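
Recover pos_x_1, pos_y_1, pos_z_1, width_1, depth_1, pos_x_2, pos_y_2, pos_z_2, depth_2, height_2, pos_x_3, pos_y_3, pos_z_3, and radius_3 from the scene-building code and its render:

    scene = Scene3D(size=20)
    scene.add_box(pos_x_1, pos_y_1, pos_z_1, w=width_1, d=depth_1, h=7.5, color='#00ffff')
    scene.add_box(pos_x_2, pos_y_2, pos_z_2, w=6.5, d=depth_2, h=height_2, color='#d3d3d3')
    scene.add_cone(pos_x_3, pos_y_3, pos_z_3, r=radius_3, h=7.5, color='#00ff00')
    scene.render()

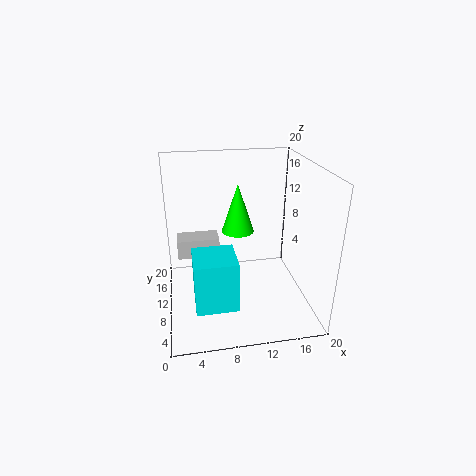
pos_x_1 = 3.5, pos_y_1 = 6, pos_z_1 = 0.5, width_1 = 6, depth_1 = 6, pos_x_2 = 1.5, pos_y_2 = 15, pos_z_2 = 4.5, depth_2 = 3.5, height_2 = 3, pos_x_3 = 11, pos_y_3 = 15.5, pos_z_3 = 8.5, radius_3 = 2.5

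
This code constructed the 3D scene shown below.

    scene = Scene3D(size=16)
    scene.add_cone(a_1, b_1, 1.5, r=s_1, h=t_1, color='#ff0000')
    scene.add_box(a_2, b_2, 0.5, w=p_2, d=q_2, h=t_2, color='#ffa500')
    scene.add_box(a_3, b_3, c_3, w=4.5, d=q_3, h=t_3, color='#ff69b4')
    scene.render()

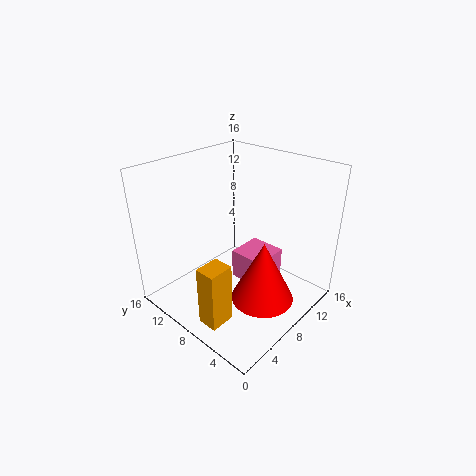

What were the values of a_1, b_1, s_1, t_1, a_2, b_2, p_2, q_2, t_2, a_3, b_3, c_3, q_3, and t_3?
a_1 = 8.25, b_1 = 4.5, s_1 = 3.5, t_1 = 7, a_2 = 1.5, b_2 = 5.5, p_2 = 2.75, q_2 = 2.25, t_2 = 6.75, a_3 = 10.25, b_3 = 6.5, c_3 = 0.25, q_3 = 4.5, t_3 = 3.75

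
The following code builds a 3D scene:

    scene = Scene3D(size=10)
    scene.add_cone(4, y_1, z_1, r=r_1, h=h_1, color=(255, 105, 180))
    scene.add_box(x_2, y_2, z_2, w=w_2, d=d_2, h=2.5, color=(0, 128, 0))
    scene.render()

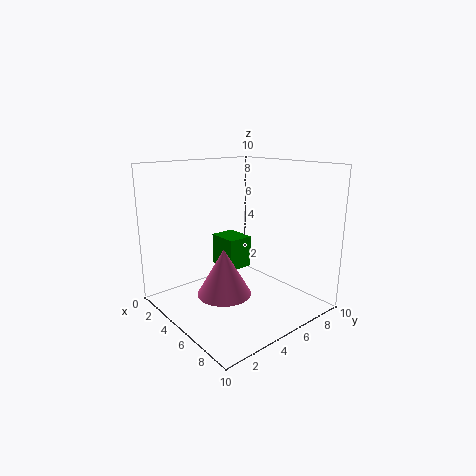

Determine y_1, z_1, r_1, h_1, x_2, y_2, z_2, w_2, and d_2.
y_1 = 4.5
z_1 = 0.5
r_1 = 2
h_1 = 3.5
x_2 = 0.5
y_2 = 6
z_2 = 1.5
w_2 = 2.5
d_2 = 2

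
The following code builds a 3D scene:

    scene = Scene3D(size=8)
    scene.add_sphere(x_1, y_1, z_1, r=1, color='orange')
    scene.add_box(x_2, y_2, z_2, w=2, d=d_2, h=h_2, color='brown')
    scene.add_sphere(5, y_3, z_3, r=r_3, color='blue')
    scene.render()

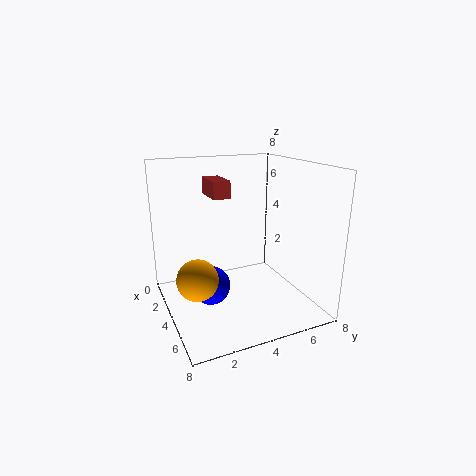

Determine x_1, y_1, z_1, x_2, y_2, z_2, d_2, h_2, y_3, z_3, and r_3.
x_1 = 6; y_1 = 1; z_1 = 3; x_2 = 1; y_2 = 3; z_2 = 6; d_2 = 1; h_2 = 1; y_3 = 2; z_3 = 2; r_3 = 1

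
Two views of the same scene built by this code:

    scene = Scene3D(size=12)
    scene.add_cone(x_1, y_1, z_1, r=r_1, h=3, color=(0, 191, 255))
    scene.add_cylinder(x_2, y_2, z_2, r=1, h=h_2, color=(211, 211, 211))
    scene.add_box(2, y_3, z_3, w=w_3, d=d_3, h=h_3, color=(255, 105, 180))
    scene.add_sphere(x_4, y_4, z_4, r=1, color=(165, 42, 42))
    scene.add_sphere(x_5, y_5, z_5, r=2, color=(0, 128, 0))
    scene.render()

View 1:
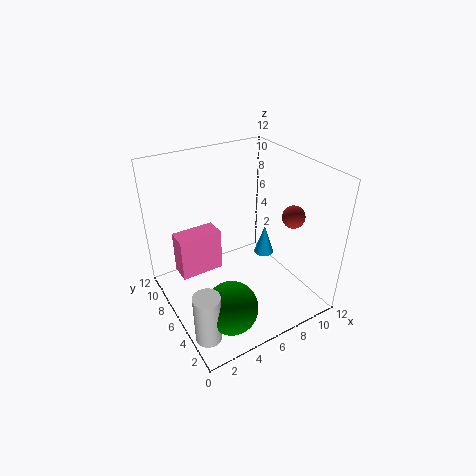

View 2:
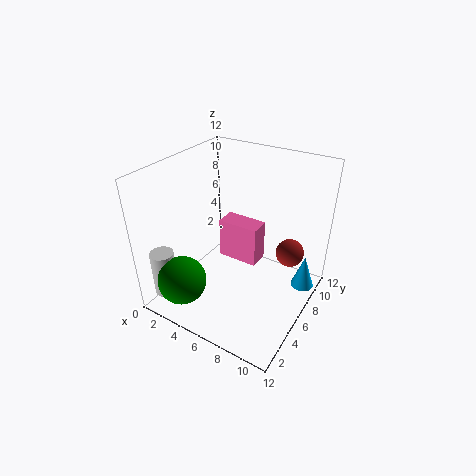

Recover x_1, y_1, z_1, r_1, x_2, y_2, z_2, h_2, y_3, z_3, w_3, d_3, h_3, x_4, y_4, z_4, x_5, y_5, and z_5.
x_1 = 11; y_1 = 9; z_1 = 1; r_1 = 1; x_2 = 1; y_2 = 2; z_2 = 1; h_2 = 4; y_3 = 9; z_3 = 1; w_3 = 4; d_3 = 2; h_3 = 4; x_4 = 11; y_4 = 5; z_4 = 7; x_5 = 3; y_5 = 2; z_5 = 3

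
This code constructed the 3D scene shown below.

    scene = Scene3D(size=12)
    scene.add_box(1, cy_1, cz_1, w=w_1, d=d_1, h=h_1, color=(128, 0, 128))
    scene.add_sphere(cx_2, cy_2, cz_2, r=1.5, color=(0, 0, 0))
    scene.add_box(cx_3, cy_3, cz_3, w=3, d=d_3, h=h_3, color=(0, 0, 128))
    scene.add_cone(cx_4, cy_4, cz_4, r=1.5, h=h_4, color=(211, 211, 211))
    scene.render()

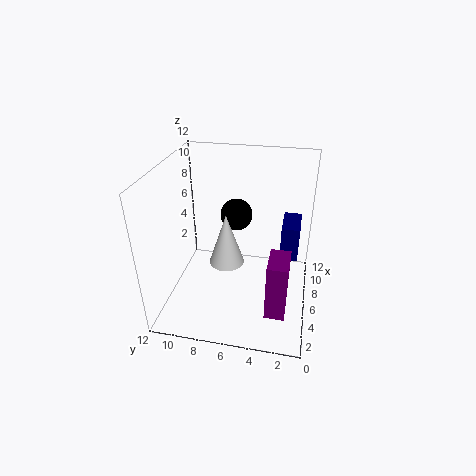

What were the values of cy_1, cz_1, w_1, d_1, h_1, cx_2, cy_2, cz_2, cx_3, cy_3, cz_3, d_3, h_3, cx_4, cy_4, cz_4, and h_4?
cy_1 = 1.5
cz_1 = 2.5
w_1 = 2.5
d_1 = 1.5
h_1 = 4.5
cx_2 = 10
cy_2 = 7
cz_2 = 6
cx_3 = 6.5
cy_3 = 1
cz_3 = 4
d_3 = 1.5
h_3 = 3
cx_4 = 6
cy_4 = 7
cz_4 = 3.5
h_4 = 4.5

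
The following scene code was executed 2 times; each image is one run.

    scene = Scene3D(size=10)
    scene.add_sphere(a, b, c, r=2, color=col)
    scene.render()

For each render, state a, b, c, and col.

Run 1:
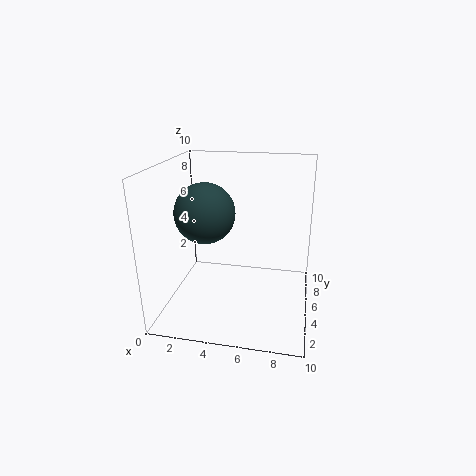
a = 3; b = 4; c = 7; col = 'darkslategray'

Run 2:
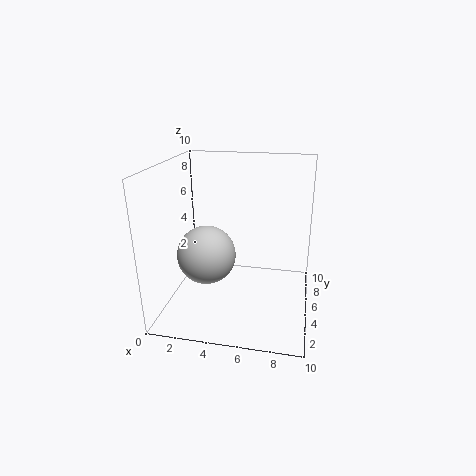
a = 3; b = 4; c = 4; col = 'lightgray'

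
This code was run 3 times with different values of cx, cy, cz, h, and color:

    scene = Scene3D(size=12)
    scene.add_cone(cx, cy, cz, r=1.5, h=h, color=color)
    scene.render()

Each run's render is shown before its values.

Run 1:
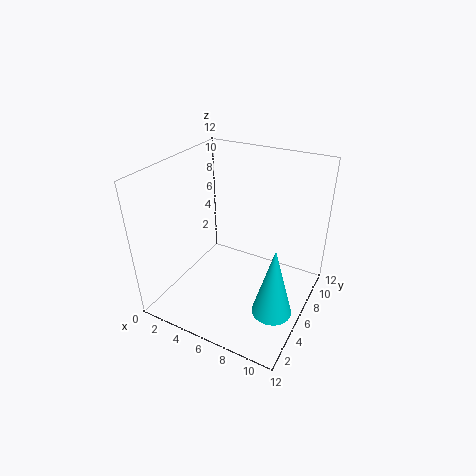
cx = 10.5; cy = 3; cz = 2.5; h = 5.5; color = 'cyan'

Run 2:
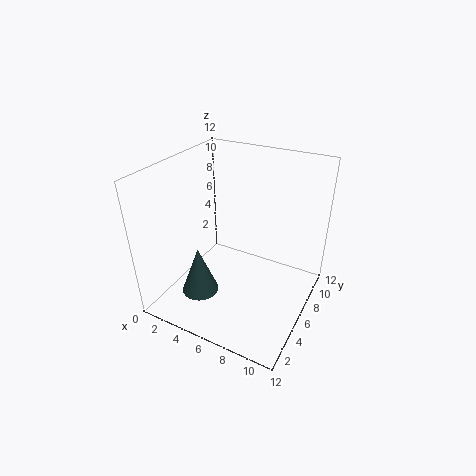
cx = 4; cy = 3; cz = 2; h = 4; color = 'darkslategray'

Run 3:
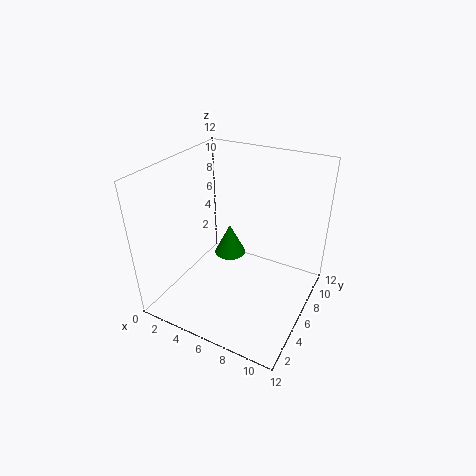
cx = 3.5; cy = 9; cz = 2; h = 3; color = 'green'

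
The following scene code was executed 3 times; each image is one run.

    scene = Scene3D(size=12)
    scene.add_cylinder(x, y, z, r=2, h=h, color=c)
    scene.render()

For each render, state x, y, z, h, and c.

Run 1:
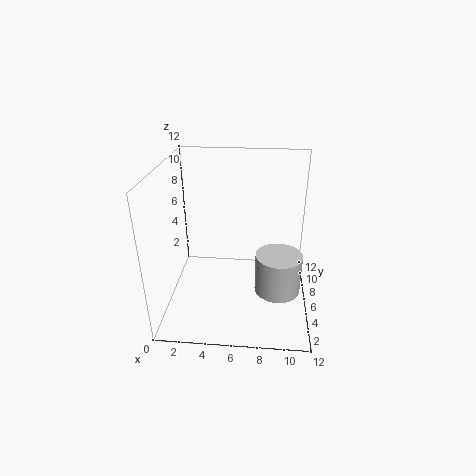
x = 9.5, y = 6, z = 1, h = 3.5, c = 'lightgray'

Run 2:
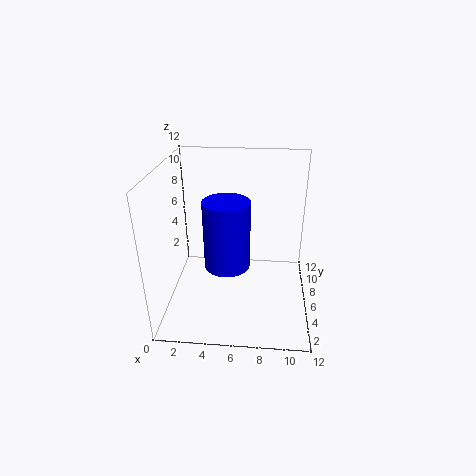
x = 5, y = 6.5, z = 3, h = 6, c = 'blue'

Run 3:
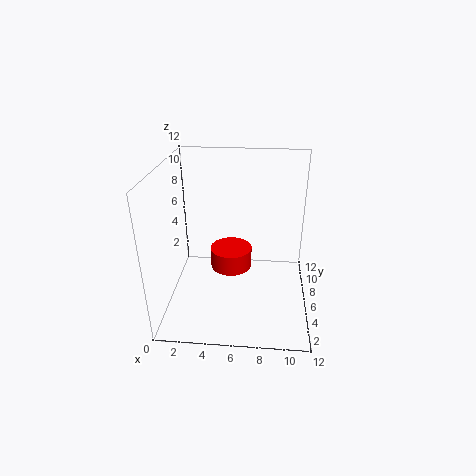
x = 5, y = 9.5, z = 1, h = 2, c = 'red'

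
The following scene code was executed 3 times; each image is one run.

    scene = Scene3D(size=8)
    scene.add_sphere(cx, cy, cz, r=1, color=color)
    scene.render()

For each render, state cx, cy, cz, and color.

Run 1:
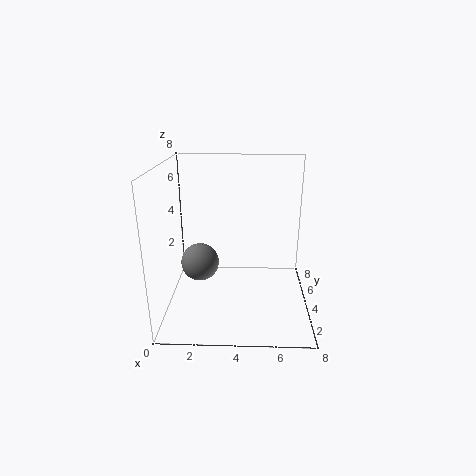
cx = 2; cy = 3; cz = 3; color = 'gray'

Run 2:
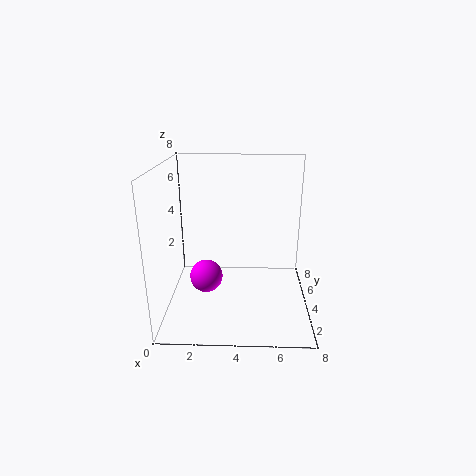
cx = 2; cy = 5; cz = 1; color = 'magenta'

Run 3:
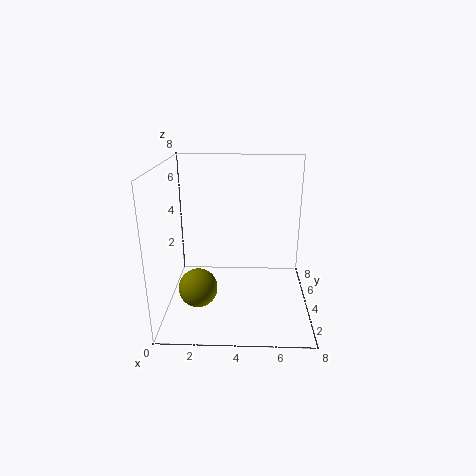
cx = 2; cy = 2; cz = 2; color = 'olive'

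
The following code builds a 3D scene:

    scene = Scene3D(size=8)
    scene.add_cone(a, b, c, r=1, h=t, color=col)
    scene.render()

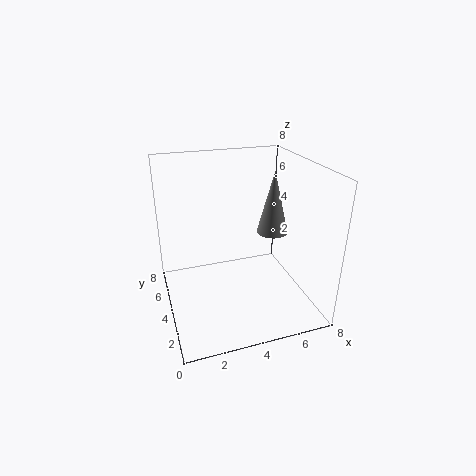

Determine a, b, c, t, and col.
a = 7
b = 6
c = 3
t = 4
col = 'gray'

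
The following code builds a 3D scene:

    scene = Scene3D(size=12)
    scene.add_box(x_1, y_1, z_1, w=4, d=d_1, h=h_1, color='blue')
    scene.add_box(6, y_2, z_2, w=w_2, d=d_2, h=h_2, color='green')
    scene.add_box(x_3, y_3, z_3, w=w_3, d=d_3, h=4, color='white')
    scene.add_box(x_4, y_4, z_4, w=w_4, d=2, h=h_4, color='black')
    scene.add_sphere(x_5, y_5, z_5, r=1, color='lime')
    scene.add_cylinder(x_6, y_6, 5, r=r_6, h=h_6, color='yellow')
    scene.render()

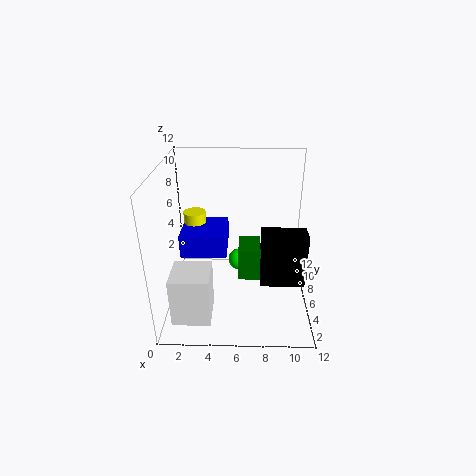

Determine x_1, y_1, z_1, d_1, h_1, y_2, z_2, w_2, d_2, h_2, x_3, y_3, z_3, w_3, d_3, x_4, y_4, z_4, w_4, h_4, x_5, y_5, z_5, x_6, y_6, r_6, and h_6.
x_1 = 1; y_1 = 6; z_1 = 4; d_1 = 4; h_1 = 2; y_2 = 7; z_2 = 1; w_2 = 2; d_2 = 3; h_2 = 3; x_3 = 1; y_3 = 1; z_3 = 1; w_3 = 3; d_3 = 3; x_4 = 8; y_4 = 6; z_4 = 1; w_4 = 4; h_4 = 5; x_5 = 6; y_5 = 9; z_5 = 2; x_6 = 2; y_6 = 9; r_6 = 1; h_6 = 2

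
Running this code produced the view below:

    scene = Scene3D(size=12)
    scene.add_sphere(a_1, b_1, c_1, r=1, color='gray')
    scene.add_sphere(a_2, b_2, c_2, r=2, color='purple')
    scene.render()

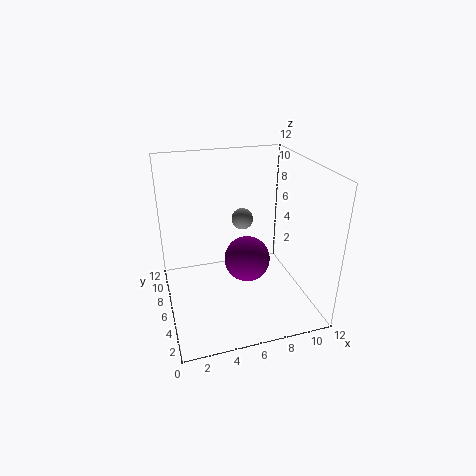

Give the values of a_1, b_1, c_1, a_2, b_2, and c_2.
a_1 = 7.5; b_1 = 9.5; c_1 = 6; a_2 = 7; b_2 = 6.5; c_2 = 3.5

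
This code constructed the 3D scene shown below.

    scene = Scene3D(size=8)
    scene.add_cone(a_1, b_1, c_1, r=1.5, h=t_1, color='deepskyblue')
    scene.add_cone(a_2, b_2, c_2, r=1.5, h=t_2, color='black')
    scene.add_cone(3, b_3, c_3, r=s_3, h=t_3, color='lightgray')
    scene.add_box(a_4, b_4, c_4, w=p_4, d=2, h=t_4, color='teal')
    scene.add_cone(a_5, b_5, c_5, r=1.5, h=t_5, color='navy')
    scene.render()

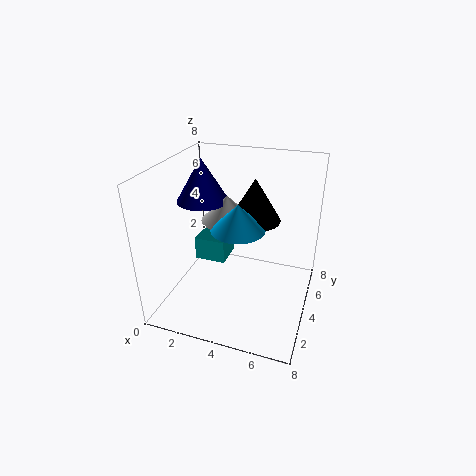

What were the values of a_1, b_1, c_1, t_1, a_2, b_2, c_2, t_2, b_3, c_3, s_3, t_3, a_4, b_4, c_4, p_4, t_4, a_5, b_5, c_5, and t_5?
a_1 = 4
b_1 = 4
c_1 = 4.5
t_1 = 1.5
a_2 = 4.5
b_2 = 5.5
c_2 = 4.5
t_2 = 2.5
b_3 = 5
c_3 = 4.5
s_3 = 1.5
t_3 = 1.5
a_4 = 0.5
b_4 = 5.5
c_4 = 1
p_4 = 2
t_4 = 1.5
a_5 = 1.5
b_5 = 5
c_5 = 5.5
t_5 = 2.5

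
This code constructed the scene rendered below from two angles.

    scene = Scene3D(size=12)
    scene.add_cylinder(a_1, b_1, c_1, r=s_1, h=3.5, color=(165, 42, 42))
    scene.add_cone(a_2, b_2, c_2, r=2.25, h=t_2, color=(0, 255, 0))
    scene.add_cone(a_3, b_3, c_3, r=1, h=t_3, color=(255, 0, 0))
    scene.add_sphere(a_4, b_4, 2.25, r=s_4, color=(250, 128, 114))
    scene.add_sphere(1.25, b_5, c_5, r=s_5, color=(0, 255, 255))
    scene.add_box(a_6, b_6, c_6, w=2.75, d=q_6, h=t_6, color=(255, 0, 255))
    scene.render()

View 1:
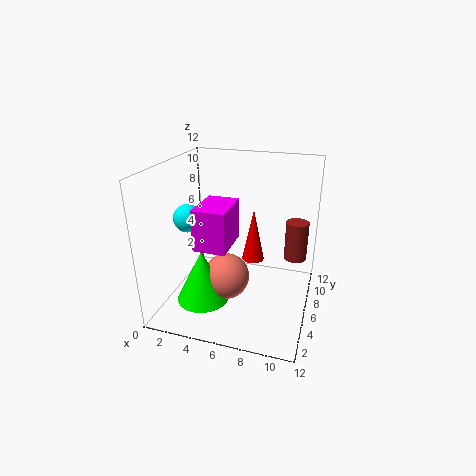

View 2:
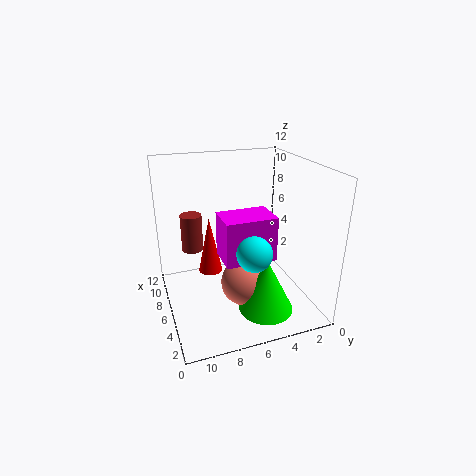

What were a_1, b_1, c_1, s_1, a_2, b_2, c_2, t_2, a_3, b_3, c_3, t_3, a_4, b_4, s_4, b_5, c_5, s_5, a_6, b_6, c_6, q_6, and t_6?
a_1 = 10.5
b_1 = 9
c_1 = 3.25
s_1 = 1
a_2 = 3.25
b_2 = 4.5
c_2 = 0.5
t_2 = 4.5
a_3 = 6.75
b_3 = 8.25
c_3 = 3
t_3 = 4.75
a_4 = 5
b_4 = 5.75
s_4 = 2
b_5 = 6.5
c_5 = 7
s_5 = 1.25
a_6 = 2.75
b_6 = 4
c_6 = 5.25
q_6 = 4
t_6 = 3.5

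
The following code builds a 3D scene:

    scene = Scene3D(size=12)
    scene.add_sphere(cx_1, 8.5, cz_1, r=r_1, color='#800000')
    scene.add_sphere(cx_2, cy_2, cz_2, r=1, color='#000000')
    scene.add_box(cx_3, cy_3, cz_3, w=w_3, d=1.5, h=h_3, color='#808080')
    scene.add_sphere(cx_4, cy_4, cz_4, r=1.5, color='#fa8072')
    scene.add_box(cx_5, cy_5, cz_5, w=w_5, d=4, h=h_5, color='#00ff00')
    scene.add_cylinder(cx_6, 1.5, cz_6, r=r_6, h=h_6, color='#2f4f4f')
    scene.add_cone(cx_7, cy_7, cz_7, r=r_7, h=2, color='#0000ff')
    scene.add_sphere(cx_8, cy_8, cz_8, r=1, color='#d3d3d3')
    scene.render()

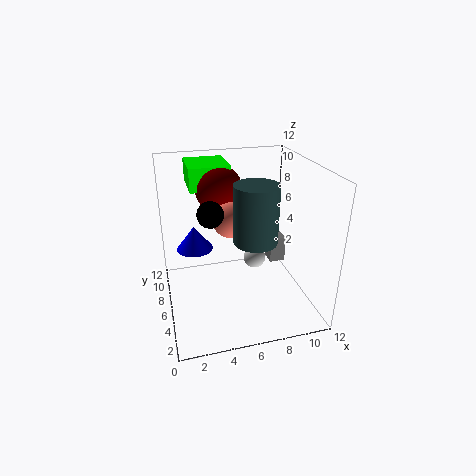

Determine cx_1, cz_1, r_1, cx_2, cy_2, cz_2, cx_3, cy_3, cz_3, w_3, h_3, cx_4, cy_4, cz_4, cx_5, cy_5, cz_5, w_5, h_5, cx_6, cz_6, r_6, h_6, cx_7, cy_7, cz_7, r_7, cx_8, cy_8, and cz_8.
cx_1 = 5, cz_1 = 9.5, r_1 = 2, cx_2 = 3.5, cy_2 = 4.5, cz_2 = 9, cx_3 = 10, cy_3 = 8.5, cz_3 = 1.5, w_3 = 1.5, h_3 = 2.5, cx_4 = 5.5, cy_4 = 6.5, cz_4 = 7.5, cx_5 = 2.5, cy_5 = 8, cz_5 = 9.5, w_5 = 3.5, h_5 = 2, cx_6 = 6, cz_6 = 8, r_6 = 1.5, h_6 = 4, cx_7 = 2.5, cy_7 = 7, cz_7 = 5, r_7 = 1.5, cx_8 = 8, cy_8 = 7.5, cz_8 = 3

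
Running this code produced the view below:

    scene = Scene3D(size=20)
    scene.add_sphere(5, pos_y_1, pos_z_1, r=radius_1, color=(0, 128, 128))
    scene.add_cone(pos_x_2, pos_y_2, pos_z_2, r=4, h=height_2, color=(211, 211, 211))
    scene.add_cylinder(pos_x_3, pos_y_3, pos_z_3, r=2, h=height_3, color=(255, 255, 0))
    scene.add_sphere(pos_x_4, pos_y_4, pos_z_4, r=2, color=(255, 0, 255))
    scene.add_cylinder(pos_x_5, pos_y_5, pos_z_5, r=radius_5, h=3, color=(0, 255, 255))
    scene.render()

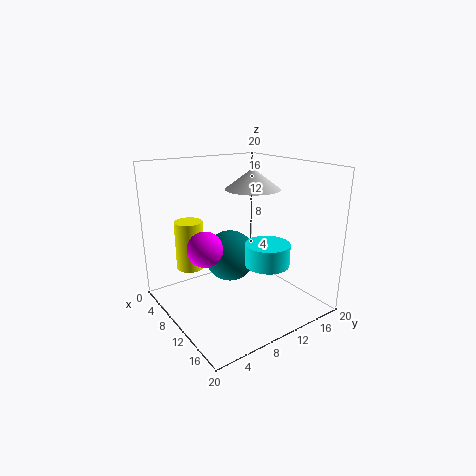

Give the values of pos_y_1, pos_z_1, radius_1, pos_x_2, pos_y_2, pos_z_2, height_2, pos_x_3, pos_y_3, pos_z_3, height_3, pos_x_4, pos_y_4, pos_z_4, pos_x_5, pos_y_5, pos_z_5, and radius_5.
pos_y_1 = 12; pos_z_1 = 5; radius_1 = 4; pos_x_2 = 8; pos_y_2 = 14; pos_z_2 = 16; height_2 = 3; pos_x_3 = 5; pos_y_3 = 5; pos_z_3 = 5; height_3 = 7; pos_x_4 = 15; pos_y_4 = 2; pos_z_4 = 12; pos_x_5 = 14; pos_y_5 = 12; pos_z_5 = 7; radius_5 = 3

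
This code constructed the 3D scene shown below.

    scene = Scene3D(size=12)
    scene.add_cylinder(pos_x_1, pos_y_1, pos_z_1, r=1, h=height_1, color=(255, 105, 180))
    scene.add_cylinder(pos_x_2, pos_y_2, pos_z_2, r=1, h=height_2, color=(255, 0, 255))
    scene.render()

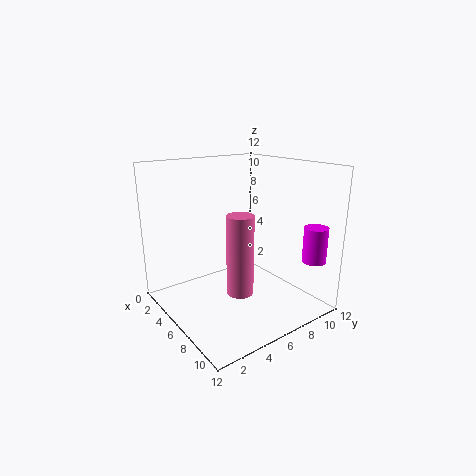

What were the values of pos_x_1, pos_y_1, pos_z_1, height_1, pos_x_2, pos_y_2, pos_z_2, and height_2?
pos_x_1 = 9, pos_y_1 = 4, pos_z_1 = 3, height_1 = 6, pos_x_2 = 10, pos_y_2 = 11, pos_z_2 = 4, height_2 = 3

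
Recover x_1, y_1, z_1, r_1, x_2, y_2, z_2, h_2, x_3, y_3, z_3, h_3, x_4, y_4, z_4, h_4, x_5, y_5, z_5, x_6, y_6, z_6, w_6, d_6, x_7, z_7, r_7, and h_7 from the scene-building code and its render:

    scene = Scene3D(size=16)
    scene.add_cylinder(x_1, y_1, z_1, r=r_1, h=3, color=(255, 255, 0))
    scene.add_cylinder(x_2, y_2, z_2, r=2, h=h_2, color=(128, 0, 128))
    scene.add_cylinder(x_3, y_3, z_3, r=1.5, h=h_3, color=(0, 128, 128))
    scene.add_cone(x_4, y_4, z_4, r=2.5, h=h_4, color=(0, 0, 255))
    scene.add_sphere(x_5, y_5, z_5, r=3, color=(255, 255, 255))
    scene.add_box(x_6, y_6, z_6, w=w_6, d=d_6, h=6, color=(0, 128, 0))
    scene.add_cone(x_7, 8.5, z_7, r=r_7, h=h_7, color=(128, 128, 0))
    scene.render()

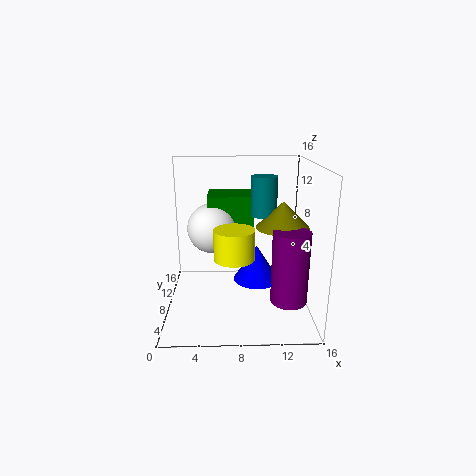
x_1 = 7.5; y_1 = 3.5; z_1 = 7.5; r_1 = 2; x_2 = 13.5; y_2 = 5.5; z_2 = 1.5; h_2 = 8; x_3 = 11; y_3 = 10; z_3 = 10; h_3 = 4.5; x_4 = 10; y_4 = 7; z_4 = 3.5; h_4 = 4; x_5 = 5; y_5 = 11.5; z_5 = 8; x_6 = 4.5; y_6 = 10.5; z_6 = 6; w_6 = 5.5; d_6 = 5; x_7 = 13; z_7 = 9; r_7 = 3; h_7 = 3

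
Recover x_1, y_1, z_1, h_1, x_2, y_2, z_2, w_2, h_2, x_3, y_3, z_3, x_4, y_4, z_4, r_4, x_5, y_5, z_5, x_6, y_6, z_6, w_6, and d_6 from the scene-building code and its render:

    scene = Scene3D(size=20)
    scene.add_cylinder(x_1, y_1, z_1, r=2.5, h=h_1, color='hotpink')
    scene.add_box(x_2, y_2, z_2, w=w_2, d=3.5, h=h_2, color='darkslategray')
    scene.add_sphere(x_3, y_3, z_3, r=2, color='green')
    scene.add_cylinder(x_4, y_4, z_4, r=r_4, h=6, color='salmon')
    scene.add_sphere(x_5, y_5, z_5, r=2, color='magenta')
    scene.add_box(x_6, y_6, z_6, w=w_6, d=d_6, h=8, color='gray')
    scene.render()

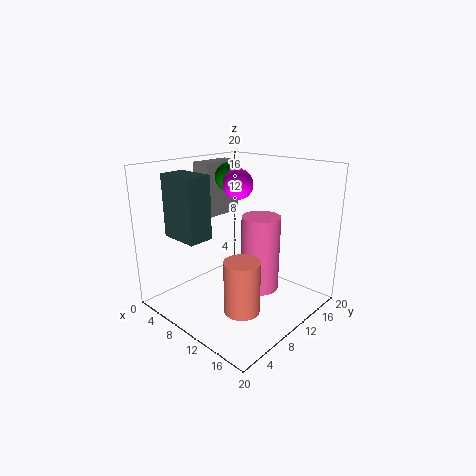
x_1 = 14; y_1 = 10; z_1 = 4; h_1 = 10; x_2 = 3; y_2 = 3; z_2 = 10.5; w_2 = 5.5; h_2 = 8.5; x_3 = 7.5; y_3 = 11; z_3 = 18; x_4 = 17.5; y_4 = 2.5; z_4 = 5.5; r_4 = 2; x_5 = 10; y_5 = 10; z_5 = 17.5; x_6 = 1; y_6 = 10; z_6 = 11.5; w_6 = 3; d_6 = 6.5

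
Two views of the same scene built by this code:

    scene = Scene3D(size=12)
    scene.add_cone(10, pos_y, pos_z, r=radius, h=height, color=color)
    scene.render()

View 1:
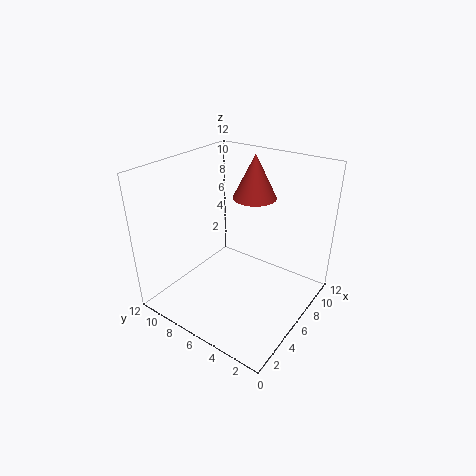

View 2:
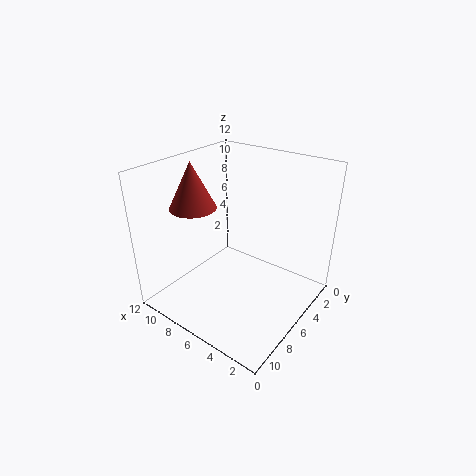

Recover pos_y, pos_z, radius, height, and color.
pos_y = 7, pos_z = 8, radius = 2, height = 4, color = 'brown'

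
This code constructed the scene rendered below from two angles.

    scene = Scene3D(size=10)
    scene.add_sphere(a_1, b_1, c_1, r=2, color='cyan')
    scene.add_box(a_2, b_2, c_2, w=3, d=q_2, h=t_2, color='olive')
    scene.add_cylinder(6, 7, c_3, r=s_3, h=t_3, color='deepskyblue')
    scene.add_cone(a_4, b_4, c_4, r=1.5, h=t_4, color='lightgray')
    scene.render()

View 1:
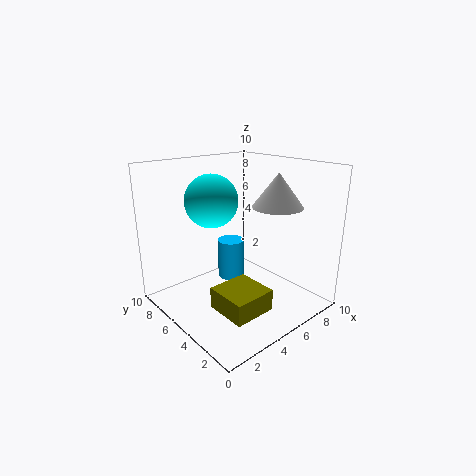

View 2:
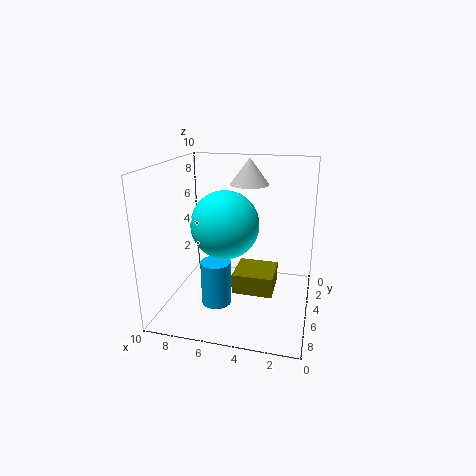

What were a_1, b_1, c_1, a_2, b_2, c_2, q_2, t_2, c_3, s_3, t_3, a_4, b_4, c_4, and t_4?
a_1 = 5
b_1 = 8
c_1 = 7
a_2 = 2.5
b_2 = 2
c_2 = 0.5
q_2 = 3
t_2 = 1.5
c_3 = 1
s_3 = 1
t_3 = 3
a_4 = 5
b_4 = 1.5
c_4 = 8
t_4 = 2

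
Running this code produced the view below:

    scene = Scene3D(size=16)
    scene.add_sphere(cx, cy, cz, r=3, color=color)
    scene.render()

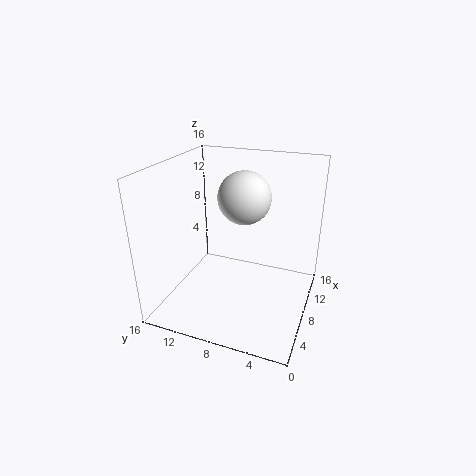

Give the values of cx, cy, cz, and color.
cx = 10; cy = 8; cz = 12; color = 'white'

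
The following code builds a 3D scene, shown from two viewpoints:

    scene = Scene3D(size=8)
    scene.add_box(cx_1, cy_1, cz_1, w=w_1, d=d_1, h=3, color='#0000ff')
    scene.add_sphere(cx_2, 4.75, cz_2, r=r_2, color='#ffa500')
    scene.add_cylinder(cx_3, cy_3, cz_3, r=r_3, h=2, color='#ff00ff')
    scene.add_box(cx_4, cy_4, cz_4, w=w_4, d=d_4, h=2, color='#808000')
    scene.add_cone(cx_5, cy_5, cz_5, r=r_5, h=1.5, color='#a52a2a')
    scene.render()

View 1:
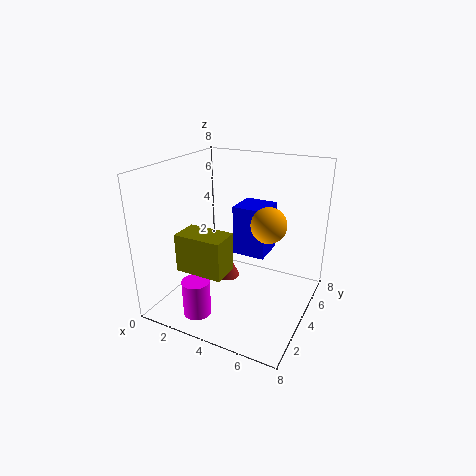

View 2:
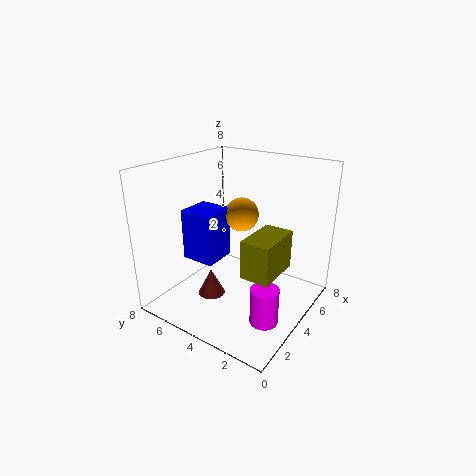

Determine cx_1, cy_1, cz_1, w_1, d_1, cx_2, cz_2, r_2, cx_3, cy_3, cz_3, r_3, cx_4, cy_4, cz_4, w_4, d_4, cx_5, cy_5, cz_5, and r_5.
cx_1 = 3
cy_1 = 5.25
cz_1 = 2.25
w_1 = 2
d_1 = 2
cx_2 = 5.5
cz_2 = 4.75
r_2 = 1
cx_3 = 2.75
cy_3 = 1.5
cz_3 = 0.25
r_3 = 0.75
cx_4 = 2
cy_4 = 1
cz_4 = 3
w_4 = 2.5
d_4 = 1.5
cx_5 = 2.75
cy_5 = 5
cz_5 = 0.75
r_5 = 0.75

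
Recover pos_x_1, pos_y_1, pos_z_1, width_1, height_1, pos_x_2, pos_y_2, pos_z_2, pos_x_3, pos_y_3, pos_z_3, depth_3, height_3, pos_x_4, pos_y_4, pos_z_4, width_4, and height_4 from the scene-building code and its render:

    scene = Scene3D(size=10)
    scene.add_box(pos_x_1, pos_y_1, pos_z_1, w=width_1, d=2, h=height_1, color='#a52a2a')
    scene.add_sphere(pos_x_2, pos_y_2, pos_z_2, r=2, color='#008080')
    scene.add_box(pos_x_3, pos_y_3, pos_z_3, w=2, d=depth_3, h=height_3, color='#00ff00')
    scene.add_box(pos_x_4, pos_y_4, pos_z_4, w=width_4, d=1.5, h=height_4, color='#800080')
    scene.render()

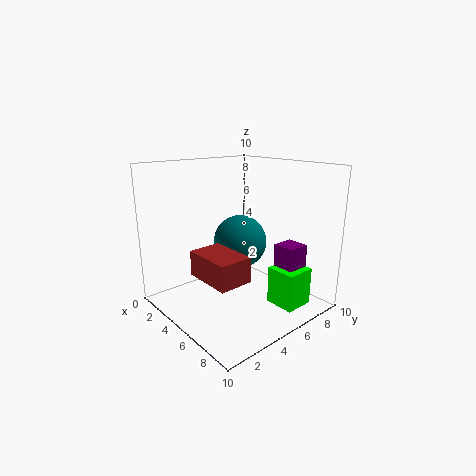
pos_x_1 = 6; pos_y_1 = 0.5; pos_z_1 = 4; width_1 = 3; height_1 = 1.5; pos_x_2 = 3.5; pos_y_2 = 6.5; pos_z_2 = 4; pos_x_3 = 7.5; pos_y_3 = 5.5; pos_z_3 = 1; depth_3 = 2; height_3 = 2.5; pos_x_4 = 7.5; pos_y_4 = 6; pos_z_4 = 3; width_4 = 1.5; height_4 = 2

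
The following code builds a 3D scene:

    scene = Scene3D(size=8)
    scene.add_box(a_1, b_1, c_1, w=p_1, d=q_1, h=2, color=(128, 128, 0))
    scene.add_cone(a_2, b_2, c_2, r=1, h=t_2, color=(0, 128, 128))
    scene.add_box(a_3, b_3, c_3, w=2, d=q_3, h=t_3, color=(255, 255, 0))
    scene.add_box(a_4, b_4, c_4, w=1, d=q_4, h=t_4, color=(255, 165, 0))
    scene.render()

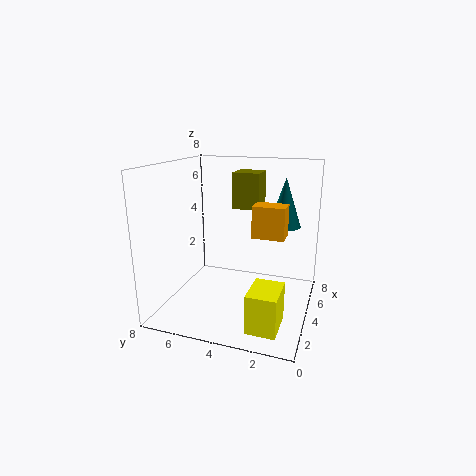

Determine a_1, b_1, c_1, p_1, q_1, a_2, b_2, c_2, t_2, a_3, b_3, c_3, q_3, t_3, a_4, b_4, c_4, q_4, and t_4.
a_1 = 4.5, b_1 = 3, c_1 = 5.5, p_1 = 1.5, q_1 = 1.5, a_2 = 7, b_2 = 2, c_2 = 4, t_2 = 3, a_3 = 0.5, b_3 = 1, c_3 = 0.5, q_3 = 1.5, t_3 = 2, a_4 = 1.5, b_4 = 1, c_4 = 5, q_4 = 1.5, t_4 = 1.5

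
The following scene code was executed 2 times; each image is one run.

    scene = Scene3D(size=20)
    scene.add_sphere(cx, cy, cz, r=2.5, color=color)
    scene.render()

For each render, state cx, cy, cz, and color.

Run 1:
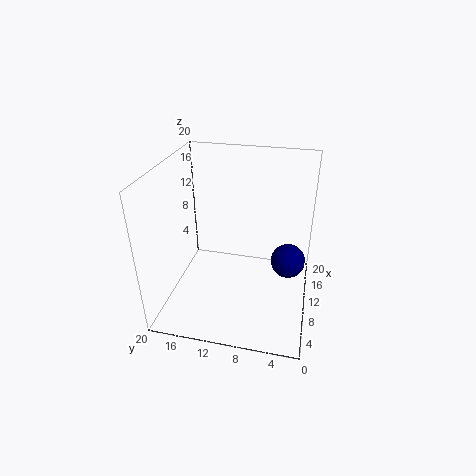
cx = 12.5, cy = 3, cz = 5.5, color = 'navy'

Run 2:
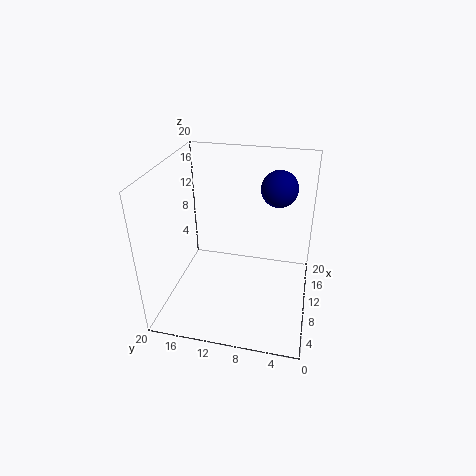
cx = 13, cy = 5, cz = 16.5, color = 'navy'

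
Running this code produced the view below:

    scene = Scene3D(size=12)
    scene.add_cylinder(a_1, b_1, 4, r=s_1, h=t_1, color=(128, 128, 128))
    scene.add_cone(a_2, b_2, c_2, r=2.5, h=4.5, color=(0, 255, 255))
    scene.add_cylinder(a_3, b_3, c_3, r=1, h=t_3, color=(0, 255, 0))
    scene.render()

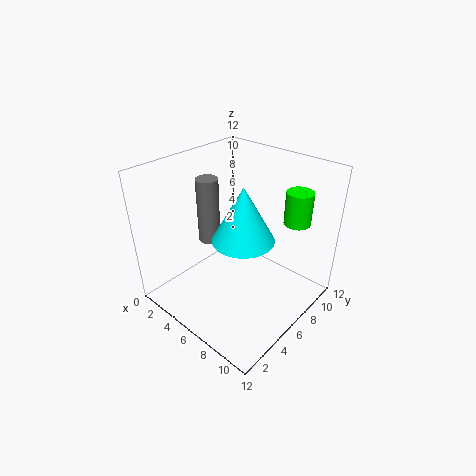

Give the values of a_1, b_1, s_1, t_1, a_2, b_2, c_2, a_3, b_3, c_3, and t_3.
a_1 = 2; b_1 = 6.5; s_1 = 1; t_1 = 6; a_2 = 7; b_2 = 5.5; c_2 = 6.5; a_3 = 10.5; b_3 = 7.5; c_3 = 8.5; t_3 = 2.5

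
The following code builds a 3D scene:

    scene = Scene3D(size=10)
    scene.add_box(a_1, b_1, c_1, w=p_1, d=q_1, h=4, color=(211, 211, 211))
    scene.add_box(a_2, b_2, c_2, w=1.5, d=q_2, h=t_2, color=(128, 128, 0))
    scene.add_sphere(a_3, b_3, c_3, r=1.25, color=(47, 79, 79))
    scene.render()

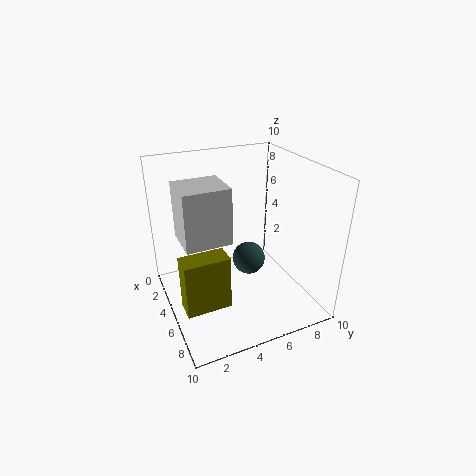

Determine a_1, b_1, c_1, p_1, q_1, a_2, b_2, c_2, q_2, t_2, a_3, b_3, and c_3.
a_1 = 2.25
b_1 = 1.25
c_1 = 4.75
p_1 = 3
q_1 = 3.25
a_2 = 5.75
b_2 = 0.5
c_2 = 1.25
q_2 = 3
t_2 = 3.75
a_3 = 3.75
b_3 = 6.5
c_3 = 2.25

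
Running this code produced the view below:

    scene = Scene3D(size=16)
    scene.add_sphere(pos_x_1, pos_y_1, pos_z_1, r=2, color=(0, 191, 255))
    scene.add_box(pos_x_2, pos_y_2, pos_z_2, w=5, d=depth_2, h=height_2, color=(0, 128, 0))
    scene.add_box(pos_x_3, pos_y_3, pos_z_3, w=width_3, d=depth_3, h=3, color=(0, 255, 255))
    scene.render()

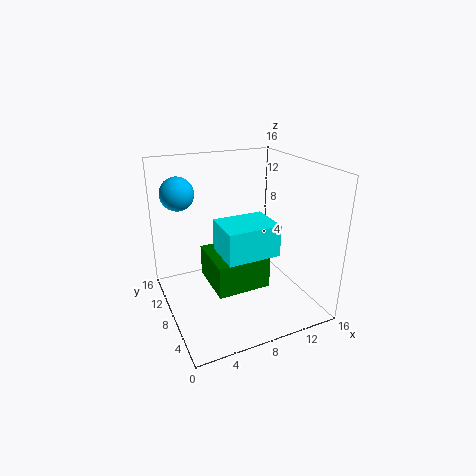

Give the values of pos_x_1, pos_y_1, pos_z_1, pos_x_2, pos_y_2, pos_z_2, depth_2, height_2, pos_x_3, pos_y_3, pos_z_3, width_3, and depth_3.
pos_x_1 = 3; pos_y_1 = 14; pos_z_1 = 12; pos_x_2 = 3; pos_y_2 = 1; pos_z_2 = 6; depth_2 = 5; height_2 = 3; pos_x_3 = 4; pos_y_3 = 1; pos_z_3 = 9; width_3 = 5; depth_3 = 4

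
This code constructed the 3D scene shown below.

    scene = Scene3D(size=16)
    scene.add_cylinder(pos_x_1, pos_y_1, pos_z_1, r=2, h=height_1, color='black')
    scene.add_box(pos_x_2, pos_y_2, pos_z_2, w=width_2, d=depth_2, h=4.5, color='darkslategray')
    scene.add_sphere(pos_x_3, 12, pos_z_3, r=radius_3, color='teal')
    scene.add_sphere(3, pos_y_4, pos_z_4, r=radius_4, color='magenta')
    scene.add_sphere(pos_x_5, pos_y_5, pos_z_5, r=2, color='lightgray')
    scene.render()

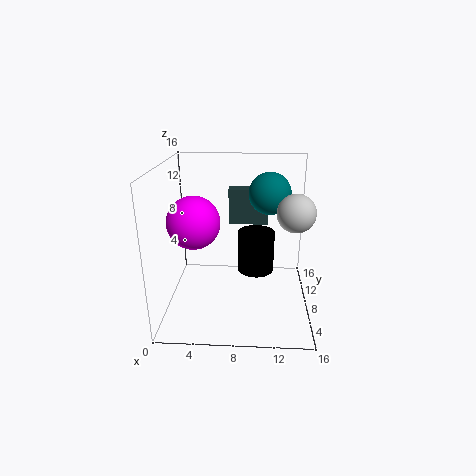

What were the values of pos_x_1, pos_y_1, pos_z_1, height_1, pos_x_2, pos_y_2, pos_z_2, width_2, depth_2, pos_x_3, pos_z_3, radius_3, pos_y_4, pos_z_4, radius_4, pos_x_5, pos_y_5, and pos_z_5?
pos_x_1 = 10; pos_y_1 = 7.5; pos_z_1 = 4.5; height_1 = 4.5; pos_x_2 = 6.5; pos_y_2 = 13.5; pos_z_2 = 7.5; width_2 = 5; depth_2 = 2; pos_x_3 = 11.5; pos_z_3 = 12; radius_3 = 2.5; pos_y_4 = 8.5; pos_z_4 = 9.5; radius_4 = 3; pos_x_5 = 14; pos_y_5 = 6.5; pos_z_5 = 11.5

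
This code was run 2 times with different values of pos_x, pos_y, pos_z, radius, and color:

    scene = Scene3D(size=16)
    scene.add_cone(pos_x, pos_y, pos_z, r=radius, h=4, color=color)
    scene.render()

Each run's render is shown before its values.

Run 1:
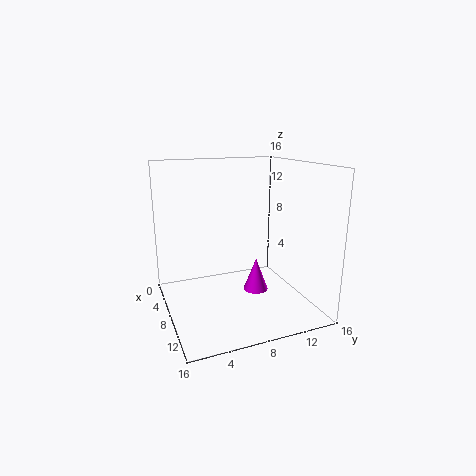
pos_x = 6.5; pos_y = 11; pos_z = 0.5; radius = 1.5; color = 'magenta'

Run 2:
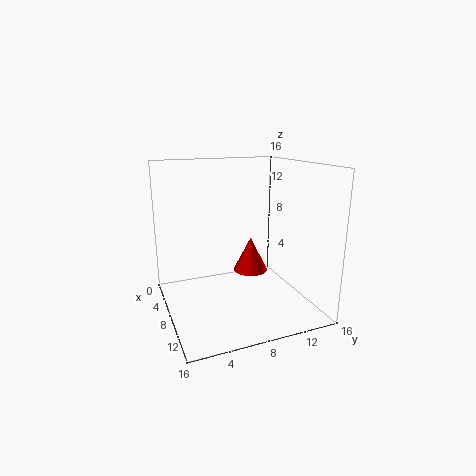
pos_x = 7; pos_y = 10; pos_z = 3.5; radius = 2; color = 'red'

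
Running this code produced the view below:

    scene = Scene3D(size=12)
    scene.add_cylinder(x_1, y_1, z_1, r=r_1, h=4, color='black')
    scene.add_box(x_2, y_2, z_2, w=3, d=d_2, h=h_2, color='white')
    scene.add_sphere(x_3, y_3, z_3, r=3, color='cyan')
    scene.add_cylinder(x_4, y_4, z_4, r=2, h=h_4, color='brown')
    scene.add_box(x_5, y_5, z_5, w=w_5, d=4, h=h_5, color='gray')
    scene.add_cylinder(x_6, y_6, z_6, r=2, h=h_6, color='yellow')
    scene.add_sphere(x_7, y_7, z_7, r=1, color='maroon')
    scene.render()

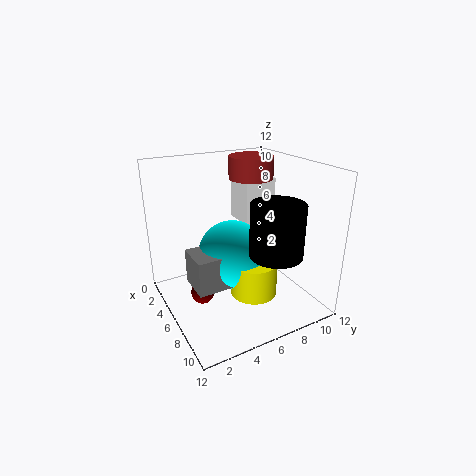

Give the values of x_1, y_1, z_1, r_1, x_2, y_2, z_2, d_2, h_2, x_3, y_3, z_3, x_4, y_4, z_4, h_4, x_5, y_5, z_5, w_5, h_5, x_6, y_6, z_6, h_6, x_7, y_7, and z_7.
x_1 = 10, y_1 = 7, z_1 = 6, r_1 = 2, x_2 = 1, y_2 = 8, z_2 = 6, d_2 = 3, h_2 = 4, x_3 = 5, y_3 = 6, z_3 = 4, x_4 = 3, y_4 = 9, z_4 = 10, h_4 = 2, x_5 = 4, y_5 = 2, z_5 = 2, w_5 = 3, h_5 = 3, x_6 = 7, y_6 = 7, z_6 = 1, h_6 = 3, x_7 = 5, y_7 = 3, z_7 = 1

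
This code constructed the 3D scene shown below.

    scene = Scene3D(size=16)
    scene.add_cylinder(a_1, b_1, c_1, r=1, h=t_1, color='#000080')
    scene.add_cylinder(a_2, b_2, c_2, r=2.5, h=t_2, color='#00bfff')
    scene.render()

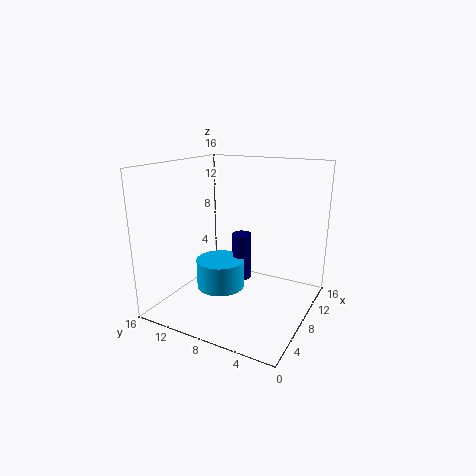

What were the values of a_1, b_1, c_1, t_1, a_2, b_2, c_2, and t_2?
a_1 = 7, b_1 = 7, c_1 = 4, t_1 = 5, a_2 = 5, b_2 = 8.5, c_2 = 3.5, t_2 = 3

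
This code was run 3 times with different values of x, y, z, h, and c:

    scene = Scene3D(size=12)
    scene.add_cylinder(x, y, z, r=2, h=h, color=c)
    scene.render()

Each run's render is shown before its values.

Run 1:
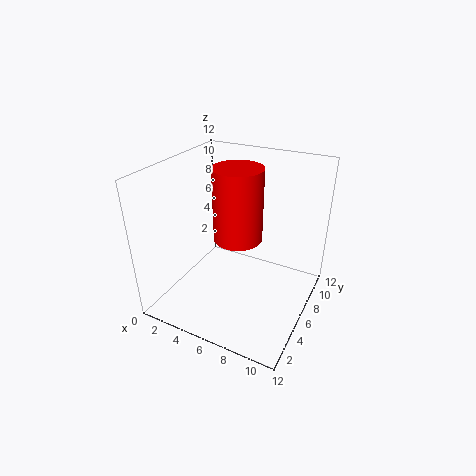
x = 6, y = 6, z = 6, h = 6, c = 'red'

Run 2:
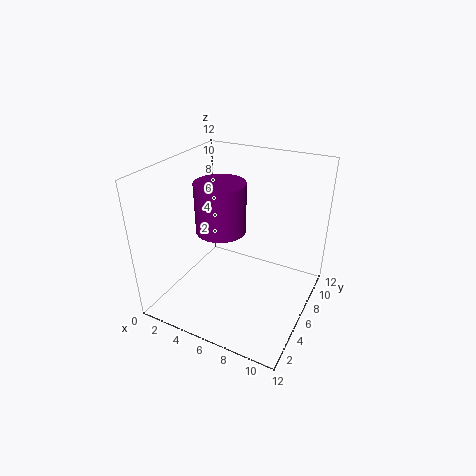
x = 5, y = 5, z = 7, h = 4, c = 'purple'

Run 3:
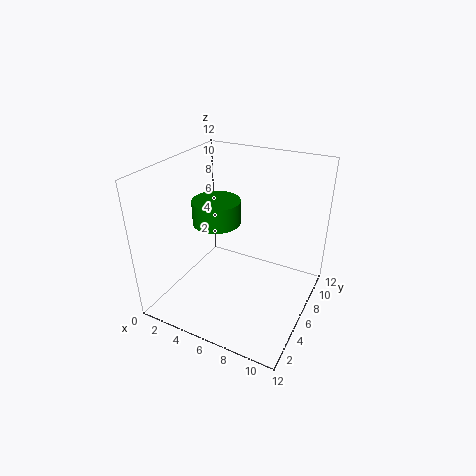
x = 4, y = 6, z = 7, h = 2, c = 'green'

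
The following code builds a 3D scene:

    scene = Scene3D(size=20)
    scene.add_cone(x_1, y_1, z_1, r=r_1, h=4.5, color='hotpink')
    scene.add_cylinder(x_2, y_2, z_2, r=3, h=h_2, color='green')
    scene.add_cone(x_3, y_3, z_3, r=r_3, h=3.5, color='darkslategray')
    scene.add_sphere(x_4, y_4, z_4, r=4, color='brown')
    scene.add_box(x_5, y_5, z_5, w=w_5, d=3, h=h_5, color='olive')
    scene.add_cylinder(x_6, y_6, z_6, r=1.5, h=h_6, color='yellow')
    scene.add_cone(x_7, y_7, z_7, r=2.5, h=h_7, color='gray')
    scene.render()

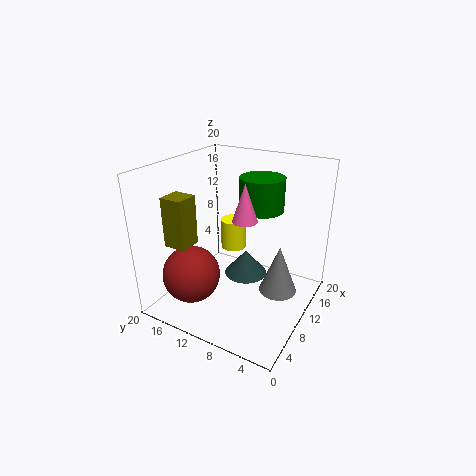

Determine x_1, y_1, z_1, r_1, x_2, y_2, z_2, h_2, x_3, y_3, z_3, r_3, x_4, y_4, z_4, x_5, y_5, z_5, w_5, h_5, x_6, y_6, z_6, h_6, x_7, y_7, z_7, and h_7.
x_1 = 5.5; y_1 = 6.5; z_1 = 15; r_1 = 1.5; x_2 = 12; y_2 = 7.5; z_2 = 14; h_2 = 4.5; x_3 = 10.5; y_3 = 9; z_3 = 4.5; r_3 = 3; x_4 = 5.5; y_4 = 15; z_4 = 5; x_5 = 2.5; y_5 = 13.5; z_5 = 10.5; w_5 = 3; h_5 = 6.5; x_6 = 5.5; y_6 = 8; z_6 = 11.5; h_6 = 3.5; x_7 = 9.5; y_7 = 3.5; z_7 = 4; h_7 = 6.5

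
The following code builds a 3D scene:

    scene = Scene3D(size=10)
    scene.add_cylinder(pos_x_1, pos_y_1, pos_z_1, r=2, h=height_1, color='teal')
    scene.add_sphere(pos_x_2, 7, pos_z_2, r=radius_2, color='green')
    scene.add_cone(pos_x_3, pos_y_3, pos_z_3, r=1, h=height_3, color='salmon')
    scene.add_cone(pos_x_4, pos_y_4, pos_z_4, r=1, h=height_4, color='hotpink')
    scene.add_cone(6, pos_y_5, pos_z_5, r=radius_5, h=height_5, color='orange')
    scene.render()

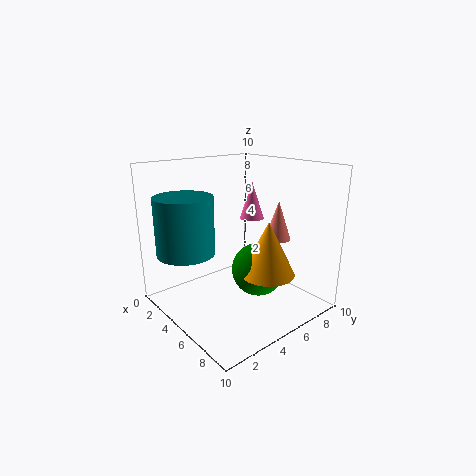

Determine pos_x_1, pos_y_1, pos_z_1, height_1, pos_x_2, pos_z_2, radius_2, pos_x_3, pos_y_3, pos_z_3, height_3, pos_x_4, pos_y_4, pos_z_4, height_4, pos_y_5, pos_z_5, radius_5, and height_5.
pos_x_1 = 3, pos_y_1 = 2, pos_z_1 = 4, height_1 = 4, pos_x_2 = 5, pos_z_2 = 2, radius_2 = 2, pos_x_3 = 5, pos_y_3 = 9, pos_z_3 = 4, height_3 = 3, pos_x_4 = 2, pos_y_4 = 9, pos_z_4 = 5, height_4 = 3, pos_y_5 = 7, pos_z_5 = 2, radius_5 = 2, height_5 = 4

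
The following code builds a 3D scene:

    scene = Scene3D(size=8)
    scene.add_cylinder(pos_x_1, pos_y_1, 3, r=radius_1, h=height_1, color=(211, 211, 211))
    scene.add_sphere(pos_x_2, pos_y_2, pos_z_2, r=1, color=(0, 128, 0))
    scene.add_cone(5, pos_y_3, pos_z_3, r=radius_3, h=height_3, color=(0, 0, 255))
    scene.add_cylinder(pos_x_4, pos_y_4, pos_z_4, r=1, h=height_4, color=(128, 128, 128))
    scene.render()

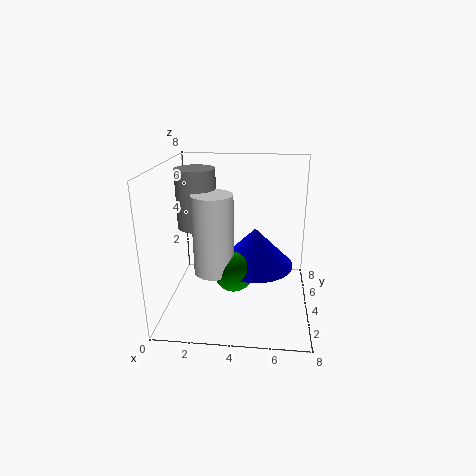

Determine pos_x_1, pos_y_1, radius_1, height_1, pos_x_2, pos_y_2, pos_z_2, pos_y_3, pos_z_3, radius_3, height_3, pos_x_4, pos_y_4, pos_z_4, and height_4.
pos_x_1 = 3; pos_y_1 = 2; radius_1 = 1; height_1 = 4; pos_x_2 = 4; pos_y_2 = 2; pos_z_2 = 3; pos_y_3 = 3; pos_z_3 = 3; radius_3 = 2; height_3 = 2; pos_x_4 = 2; pos_y_4 = 3; pos_z_4 = 5; height_4 = 3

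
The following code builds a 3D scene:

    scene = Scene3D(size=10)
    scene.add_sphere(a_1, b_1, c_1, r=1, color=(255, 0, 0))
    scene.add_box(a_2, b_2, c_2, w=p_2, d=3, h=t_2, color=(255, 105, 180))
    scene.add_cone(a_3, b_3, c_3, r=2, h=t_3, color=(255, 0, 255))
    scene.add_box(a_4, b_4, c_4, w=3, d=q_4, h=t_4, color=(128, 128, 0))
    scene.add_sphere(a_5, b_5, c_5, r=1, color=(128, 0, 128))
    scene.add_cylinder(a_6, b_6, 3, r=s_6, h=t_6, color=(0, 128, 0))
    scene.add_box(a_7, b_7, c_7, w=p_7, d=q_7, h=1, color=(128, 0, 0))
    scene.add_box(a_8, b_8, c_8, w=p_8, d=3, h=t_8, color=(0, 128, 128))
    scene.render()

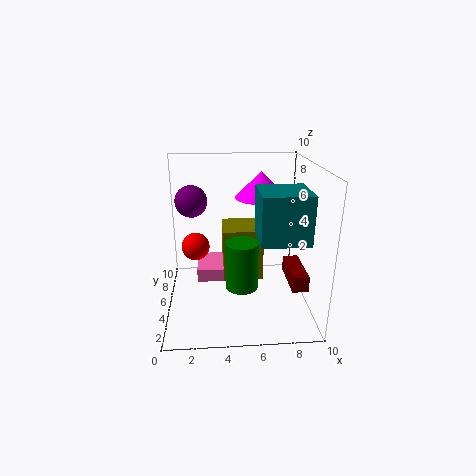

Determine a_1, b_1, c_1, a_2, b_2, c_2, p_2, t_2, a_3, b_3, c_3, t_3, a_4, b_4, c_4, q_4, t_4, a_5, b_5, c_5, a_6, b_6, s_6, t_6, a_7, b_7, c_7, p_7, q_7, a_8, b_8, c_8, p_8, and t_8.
a_1 = 2
b_1 = 6
c_1 = 4
a_2 = 2
b_2 = 6
c_2 = 1
p_2 = 2
t_2 = 1
a_3 = 7
b_3 = 8
c_3 = 7
t_3 = 2
a_4 = 4
b_4 = 6
c_4 = 1
q_4 = 3
t_4 = 4
a_5 = 2
b_5 = 4
c_5 = 8
a_6 = 5
b_6 = 2
s_6 = 1
t_6 = 3
a_7 = 8
b_7 = 1
c_7 = 3
p_7 = 1
q_7 = 3
a_8 = 6
b_8 = 1
c_8 = 6
p_8 = 3
t_8 = 3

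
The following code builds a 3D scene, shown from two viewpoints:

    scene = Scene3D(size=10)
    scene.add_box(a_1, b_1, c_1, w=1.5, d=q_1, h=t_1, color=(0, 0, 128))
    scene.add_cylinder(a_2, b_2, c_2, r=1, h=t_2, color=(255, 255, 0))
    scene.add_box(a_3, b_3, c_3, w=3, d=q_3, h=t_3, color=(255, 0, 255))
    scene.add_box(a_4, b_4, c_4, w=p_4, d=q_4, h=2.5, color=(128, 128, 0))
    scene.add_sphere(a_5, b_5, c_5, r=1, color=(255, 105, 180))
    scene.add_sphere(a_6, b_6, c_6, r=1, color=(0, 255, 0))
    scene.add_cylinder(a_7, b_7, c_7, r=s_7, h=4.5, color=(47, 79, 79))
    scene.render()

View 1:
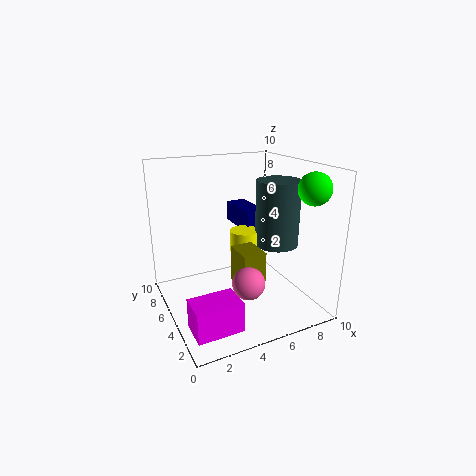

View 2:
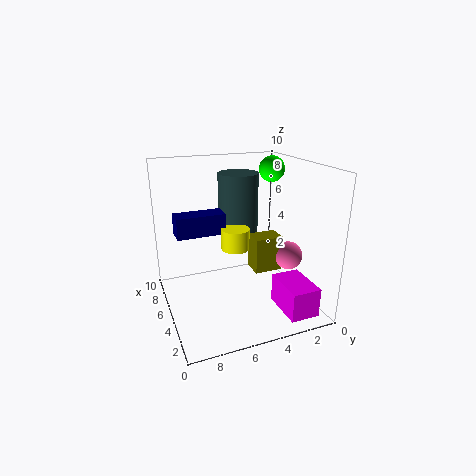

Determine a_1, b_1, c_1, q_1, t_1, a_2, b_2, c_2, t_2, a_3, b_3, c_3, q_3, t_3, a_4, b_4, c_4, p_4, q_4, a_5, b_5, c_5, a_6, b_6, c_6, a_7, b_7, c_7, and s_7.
a_1 = 6, b_1 = 5.5, c_1 = 5, q_1 = 3.5, t_1 = 1.5, a_2 = 5.5, b_2 = 5, c_2 = 4, t_2 = 1.5, a_3 = 0.5, b_3 = 1, c_3 = 0.5, q_3 = 2, t_3 = 2, a_4 = 4, b_4 = 2, c_4 = 2.5, p_4 = 1.5, q_4 = 2, a_5 = 4, b_5 = 1.5, c_5 = 3.5, a_6 = 8, b_6 = 1, c_6 = 9, a_7 = 7.5, b_7 = 4, c_7 = 4.5, s_7 = 1.5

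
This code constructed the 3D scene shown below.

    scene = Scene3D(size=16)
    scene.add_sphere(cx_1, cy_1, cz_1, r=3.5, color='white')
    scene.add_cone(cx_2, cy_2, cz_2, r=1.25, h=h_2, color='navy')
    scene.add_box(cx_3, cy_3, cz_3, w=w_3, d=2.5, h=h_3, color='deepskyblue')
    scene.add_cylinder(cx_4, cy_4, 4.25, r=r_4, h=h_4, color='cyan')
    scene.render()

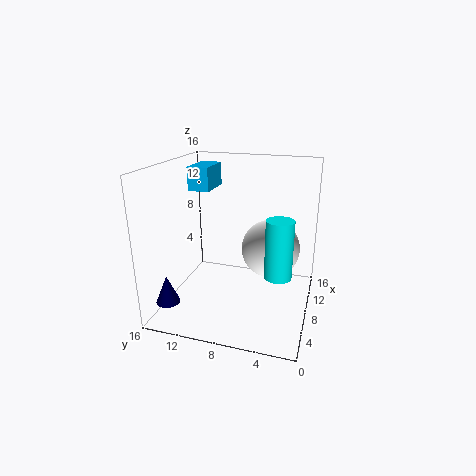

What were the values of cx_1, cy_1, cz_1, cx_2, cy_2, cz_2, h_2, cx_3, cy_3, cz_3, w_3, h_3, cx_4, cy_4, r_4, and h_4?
cx_1 = 11.75, cy_1 = 5, cz_1 = 5.5, cx_2 = 2.25, cy_2 = 14, cz_2 = 2.25, h_2 = 3, cx_3 = 9.5, cy_3 = 12, cz_3 = 12.5, w_3 = 4.5, h_3 = 2.75, cx_4 = 7.25, cy_4 = 3.25, r_4 = 1.5, h_4 = 6.5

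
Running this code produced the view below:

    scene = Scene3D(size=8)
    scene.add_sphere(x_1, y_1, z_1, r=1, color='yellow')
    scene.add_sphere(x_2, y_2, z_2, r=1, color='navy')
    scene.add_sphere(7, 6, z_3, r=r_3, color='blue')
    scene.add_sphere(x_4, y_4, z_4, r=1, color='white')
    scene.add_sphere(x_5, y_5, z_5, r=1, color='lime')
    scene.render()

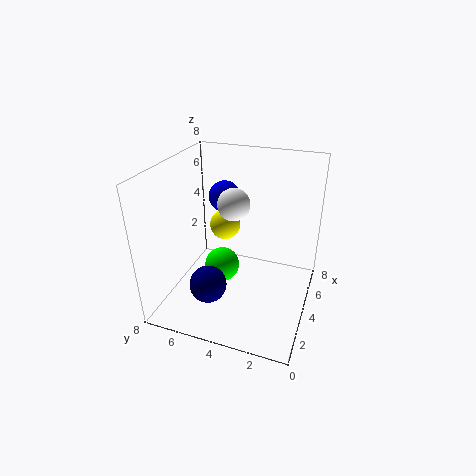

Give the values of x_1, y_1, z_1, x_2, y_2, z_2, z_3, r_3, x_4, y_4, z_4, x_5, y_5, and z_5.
x_1 = 7, y_1 = 6, z_1 = 3, x_2 = 2, y_2 = 5, z_2 = 2, z_3 = 5, r_3 = 1, x_4 = 6, y_4 = 5, z_4 = 5, x_5 = 4, y_5 = 5, z_5 = 2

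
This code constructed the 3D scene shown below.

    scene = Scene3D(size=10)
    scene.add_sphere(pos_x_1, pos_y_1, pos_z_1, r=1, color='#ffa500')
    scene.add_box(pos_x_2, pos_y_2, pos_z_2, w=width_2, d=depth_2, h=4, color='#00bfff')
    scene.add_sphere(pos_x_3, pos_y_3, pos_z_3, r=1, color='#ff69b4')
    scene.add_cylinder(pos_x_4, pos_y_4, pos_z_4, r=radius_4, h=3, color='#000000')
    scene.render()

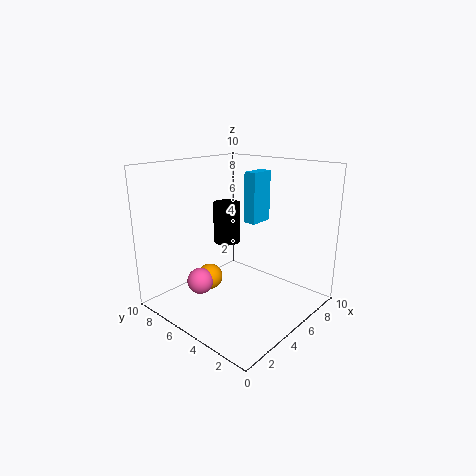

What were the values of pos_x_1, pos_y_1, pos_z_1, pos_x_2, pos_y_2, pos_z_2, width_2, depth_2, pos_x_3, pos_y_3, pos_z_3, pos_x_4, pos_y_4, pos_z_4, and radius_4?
pos_x_1 = 5, pos_y_1 = 8, pos_z_1 = 1, pos_x_2 = 8, pos_y_2 = 6, pos_z_2 = 5, width_2 = 2, depth_2 = 1, pos_x_3 = 4, pos_y_3 = 8, pos_z_3 = 1, pos_x_4 = 6, pos_y_4 = 7, pos_z_4 = 4, radius_4 = 1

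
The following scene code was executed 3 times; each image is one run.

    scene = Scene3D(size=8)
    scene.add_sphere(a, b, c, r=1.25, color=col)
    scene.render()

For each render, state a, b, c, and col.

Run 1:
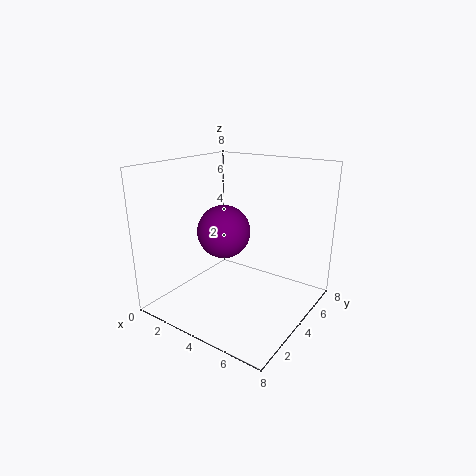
a = 4.75; b = 1.75; c = 5.25; col = 'purple'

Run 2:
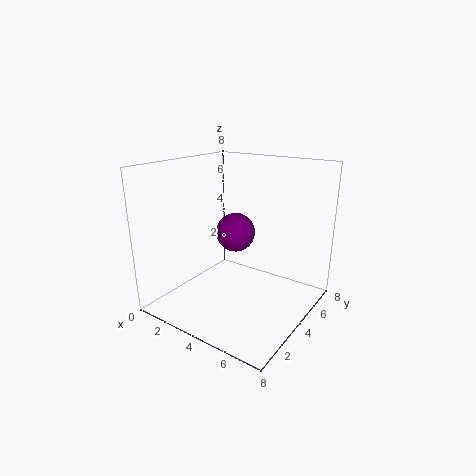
a = 2.25; b = 6.25; c = 3.25; col = 'purple'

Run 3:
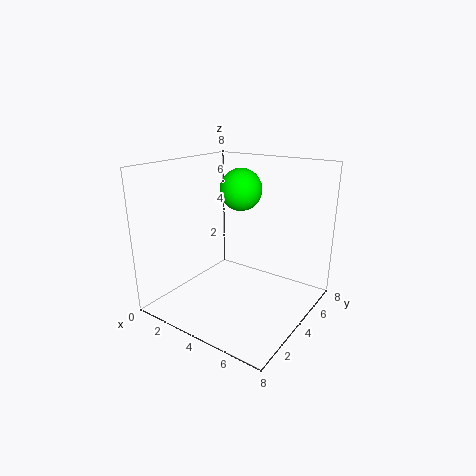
a = 3; b = 5.75; c = 6.25; col = 'lime'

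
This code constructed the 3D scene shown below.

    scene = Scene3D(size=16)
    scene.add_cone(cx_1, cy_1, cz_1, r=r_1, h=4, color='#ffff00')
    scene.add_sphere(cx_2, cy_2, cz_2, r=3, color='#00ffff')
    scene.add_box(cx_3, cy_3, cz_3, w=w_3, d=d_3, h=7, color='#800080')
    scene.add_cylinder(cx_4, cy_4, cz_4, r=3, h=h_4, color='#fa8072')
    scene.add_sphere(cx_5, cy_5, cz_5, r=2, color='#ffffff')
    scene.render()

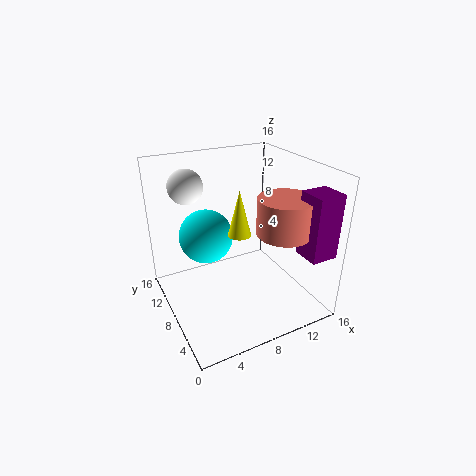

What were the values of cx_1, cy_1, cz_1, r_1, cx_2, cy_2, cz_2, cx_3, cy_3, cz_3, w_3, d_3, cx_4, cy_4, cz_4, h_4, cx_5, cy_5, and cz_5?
cx_1 = 5; cy_1 = 2; cz_1 = 12; r_1 = 1; cx_2 = 5; cy_2 = 10; cz_2 = 8; cx_3 = 13; cy_3 = 1; cz_3 = 7; w_3 = 3; d_3 = 3; cx_4 = 12; cy_4 = 5; cz_4 = 9; h_4 = 4; cx_5 = 4; cy_5 = 13; cz_5 = 13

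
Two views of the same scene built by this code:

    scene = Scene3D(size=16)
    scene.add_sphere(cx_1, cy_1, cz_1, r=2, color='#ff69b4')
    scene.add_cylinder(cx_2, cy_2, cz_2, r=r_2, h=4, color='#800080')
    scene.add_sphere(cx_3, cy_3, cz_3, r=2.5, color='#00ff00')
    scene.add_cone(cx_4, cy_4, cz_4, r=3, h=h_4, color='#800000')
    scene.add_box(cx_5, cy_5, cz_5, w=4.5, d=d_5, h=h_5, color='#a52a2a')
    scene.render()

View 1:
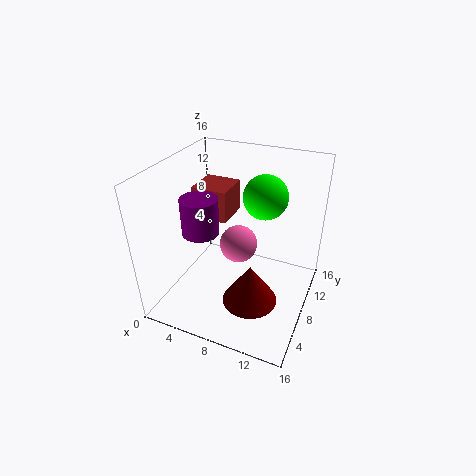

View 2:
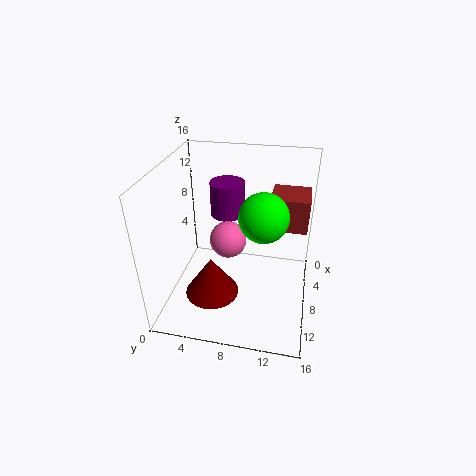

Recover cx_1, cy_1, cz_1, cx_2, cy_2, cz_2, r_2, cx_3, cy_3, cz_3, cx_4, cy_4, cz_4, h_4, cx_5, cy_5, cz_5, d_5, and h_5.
cx_1 = 8.5, cy_1 = 7, cz_1 = 8, cx_2 = 4.5, cy_2 = 6, cz_2 = 9, r_2 = 2, cx_3 = 10, cy_3 = 11, cz_3 = 12, cx_4 = 10.5, cy_4 = 5.5, cz_4 = 2, h_4 = 4.5, cx_5 = 0.5, cy_5 = 11, cz_5 = 7.5, d_5 = 4.5, h_5 = 4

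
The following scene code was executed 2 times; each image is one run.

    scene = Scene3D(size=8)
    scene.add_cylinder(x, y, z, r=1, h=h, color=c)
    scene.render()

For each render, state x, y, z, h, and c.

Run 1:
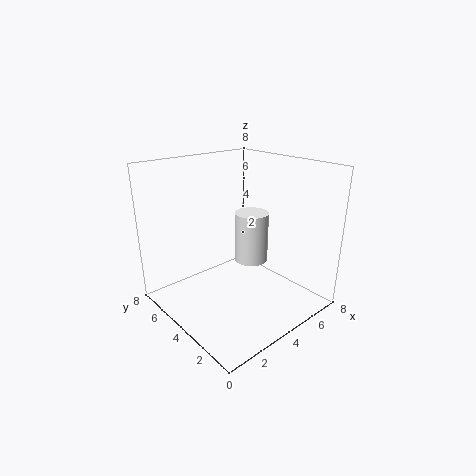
x = 5.5
y = 4.5
z = 2
h = 3
c = 'white'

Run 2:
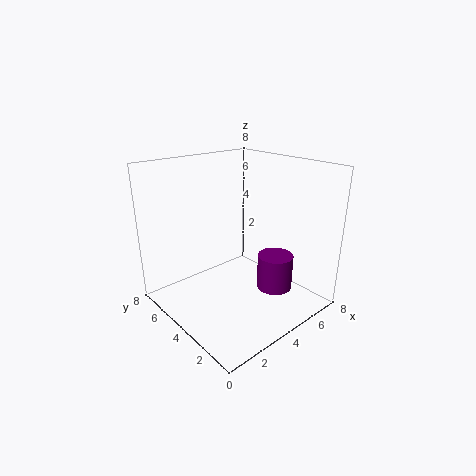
x = 5.5
y = 2.5
z = 1
h = 2
c = 'purple'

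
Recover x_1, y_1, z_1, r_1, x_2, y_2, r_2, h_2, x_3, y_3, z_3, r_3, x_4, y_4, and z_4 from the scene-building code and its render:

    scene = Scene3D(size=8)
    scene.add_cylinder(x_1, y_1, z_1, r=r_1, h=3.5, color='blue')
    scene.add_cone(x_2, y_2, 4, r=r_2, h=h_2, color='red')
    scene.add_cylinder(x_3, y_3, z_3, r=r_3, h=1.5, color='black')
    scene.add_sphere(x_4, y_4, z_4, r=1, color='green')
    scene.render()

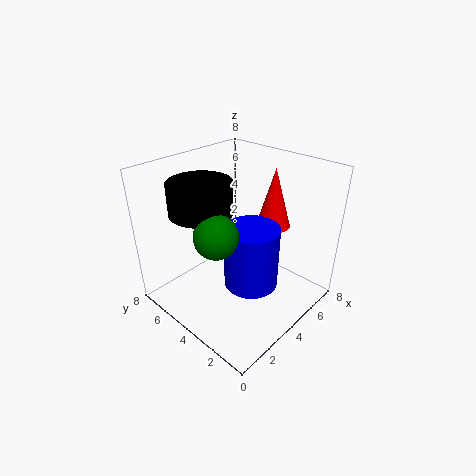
x_1 = 4
y_1 = 3
z_1 = 1.5
r_1 = 1.5
x_2 = 6.5
y_2 = 3.5
r_2 = 1
h_2 = 3.5
x_3 = 1.5
y_3 = 4
z_3 = 6.5
r_3 = 1.5
x_4 = 1
y_4 = 2.5
z_4 = 6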